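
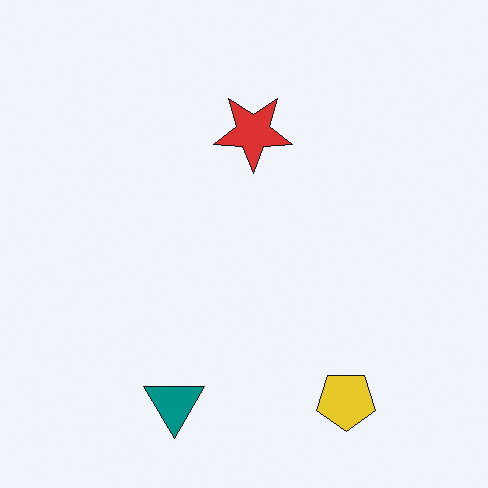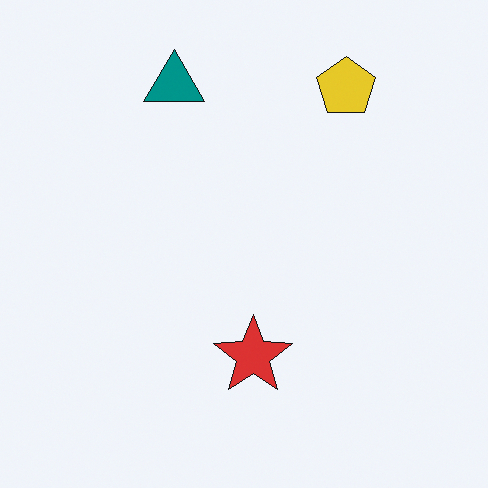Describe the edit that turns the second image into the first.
Flipped vertically (top ↔ bottom).

The teal triangle is in the top of the second image and the bottom of the first — shapes on opposite sides of the horizontal midline have swapped in a mirror flip.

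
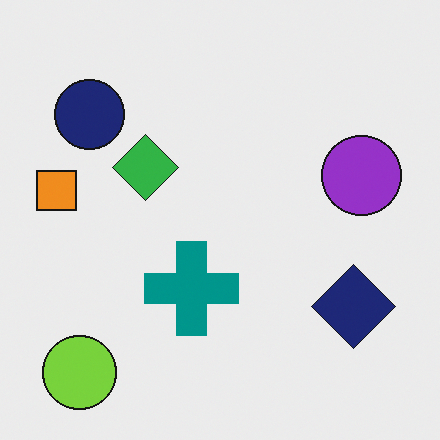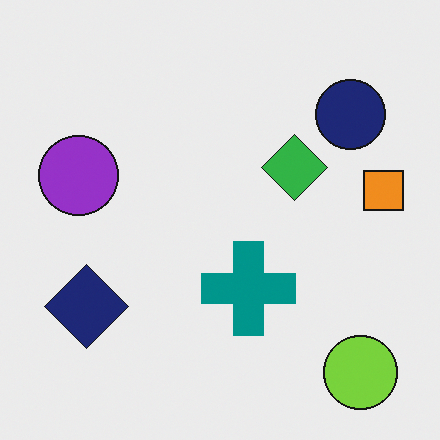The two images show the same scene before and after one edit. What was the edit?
The image was flipped horizontally (left ↔ right).

The orange square is in the left of the first image and the right of the second — shapes on opposite sides of the vertical midline have swapped in a mirror flip.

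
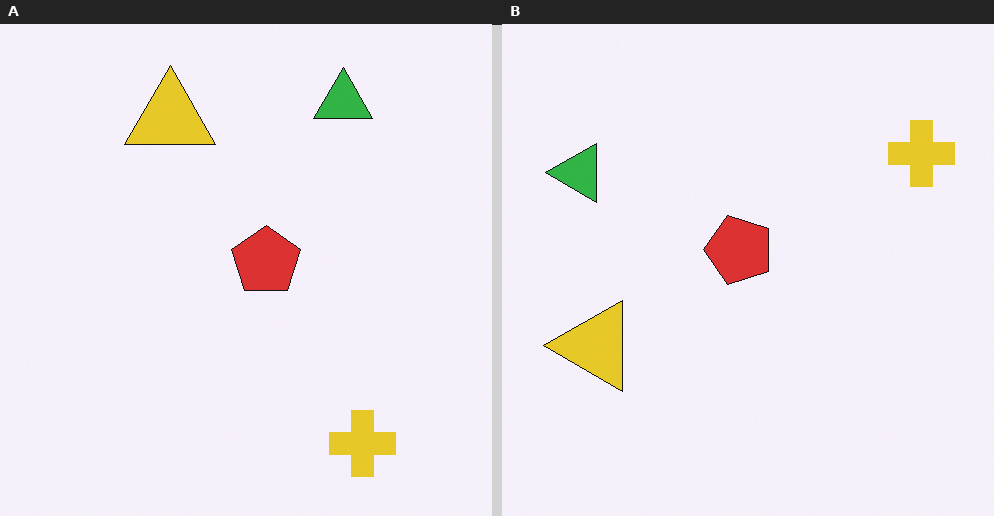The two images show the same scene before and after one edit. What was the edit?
Rotated 90° counter-clockwise.

The yellow cross sits in the bottom-right of the left (A) image and the top-right of the right (B) — consistent with a whole-image 90° counter-clockwise rotation.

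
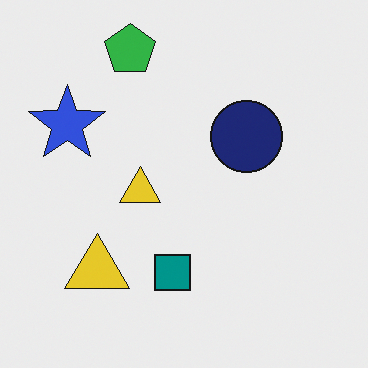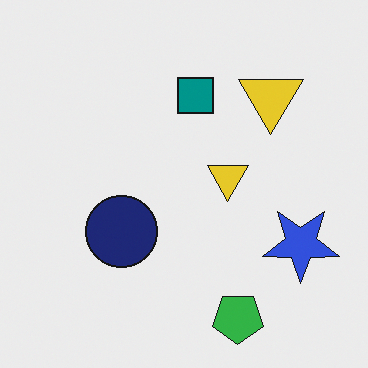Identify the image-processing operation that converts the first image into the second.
Rotated 180°.

The green pentagon sits in the top of the first image and the bottom of the second — consistent with a whole-image 180° rotation.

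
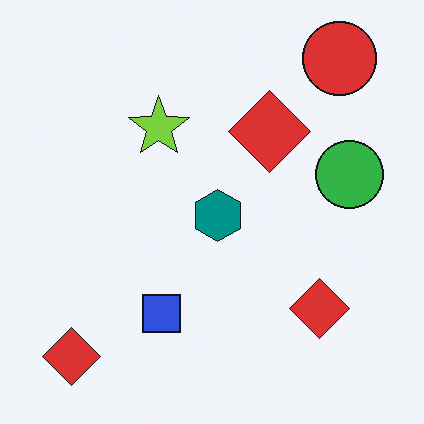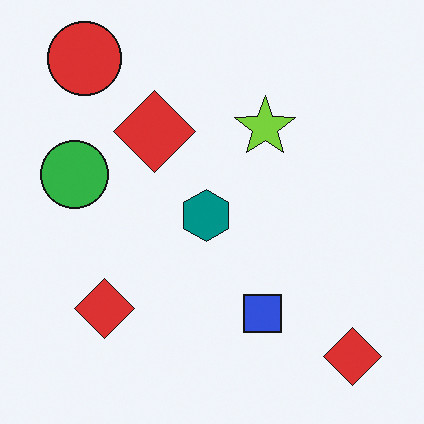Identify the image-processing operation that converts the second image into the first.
This is the original image flipped horizontally (left ↔ right).

The green circle is in the left of the second image and the right of the first — shapes on opposite sides of the vertical midline have swapped in a mirror flip.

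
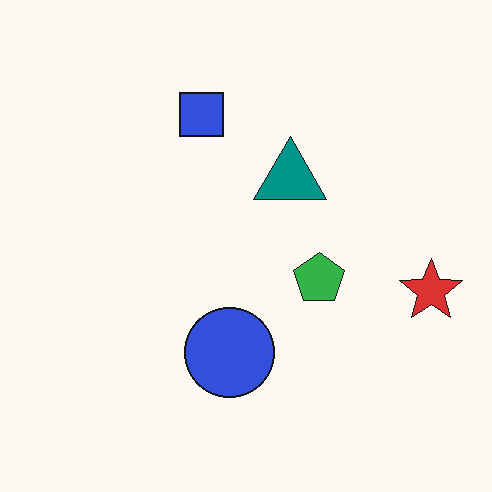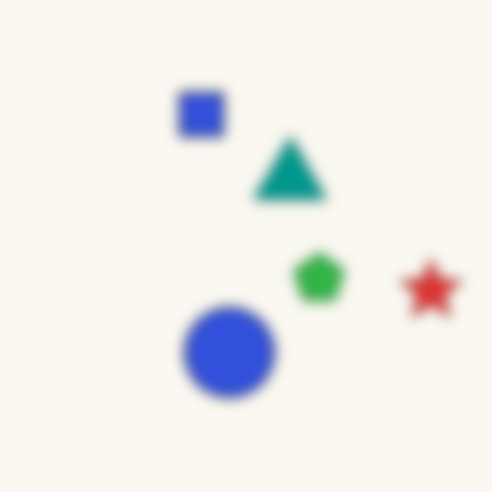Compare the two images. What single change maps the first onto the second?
The second image is the first strongly gaussian-blurred.

Shape edges and outlines are uniformly softened across the whole image.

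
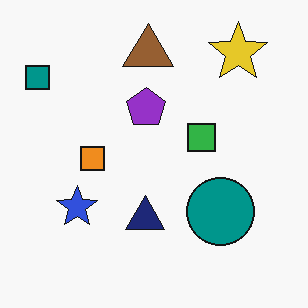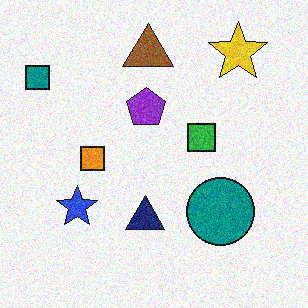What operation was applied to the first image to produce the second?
It was degraded with moderate additive noise.

Random speckle covers the whole image, including the flat background.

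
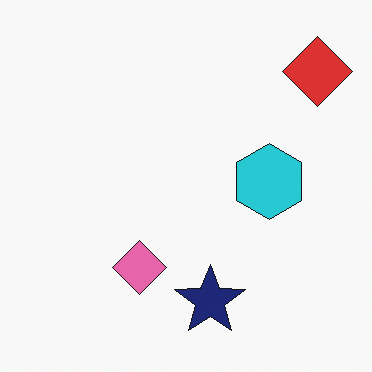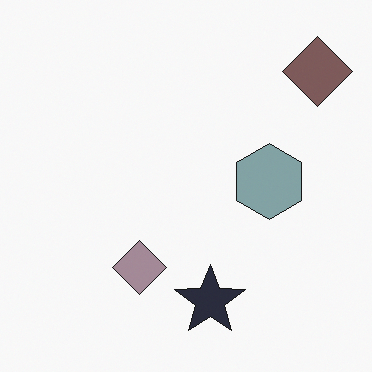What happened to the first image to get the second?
The transformation is: heavily desaturated.

All colors are more muted and greyish — a global saturation change.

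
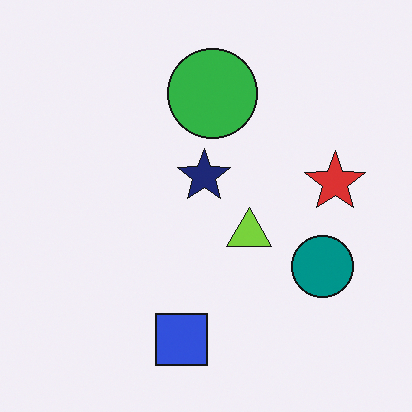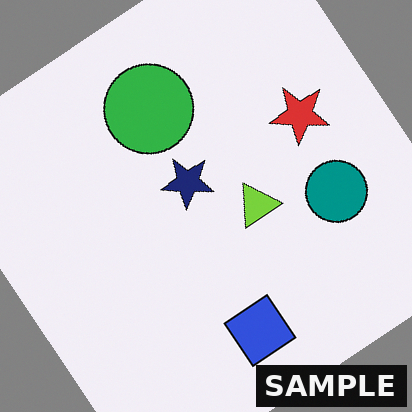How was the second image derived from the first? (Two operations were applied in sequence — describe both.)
Rotated counter-clockwise by a large amount — several tens of degrees, then watermarked with the text "SAMPLE" in the lower-right corner.

Every shape is tilted by the same angle and the image corners show triangular fill wedges — a whole-image rotation by a non-right angle. A dark label reading "SAMPLE" appears in the lower-right corner.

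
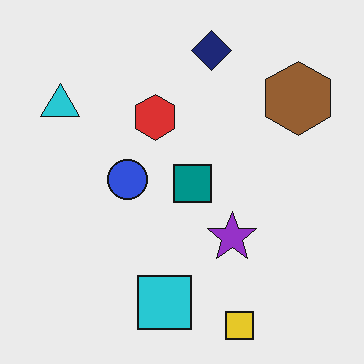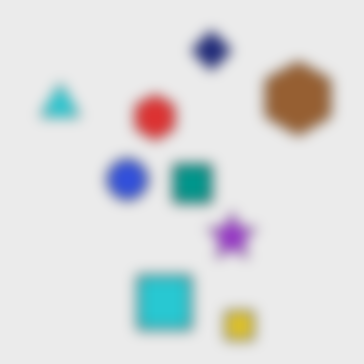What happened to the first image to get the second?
The transformation is: strongly gaussian-blurred.

Shape edges and outlines are uniformly softened across the whole image.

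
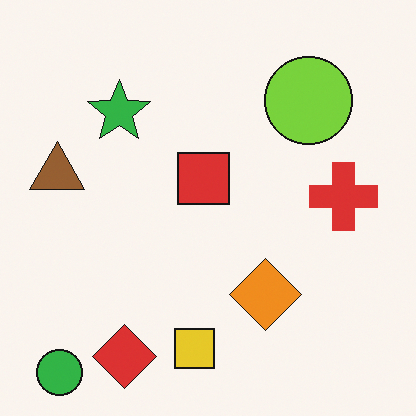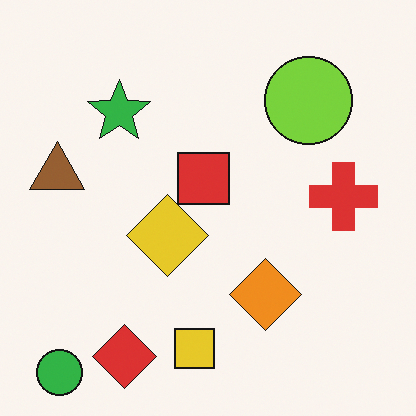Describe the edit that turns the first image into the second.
The transformation is: overlaid with an additional yellow diamond.

A yellow diamond appears in the second image that is absent from the first.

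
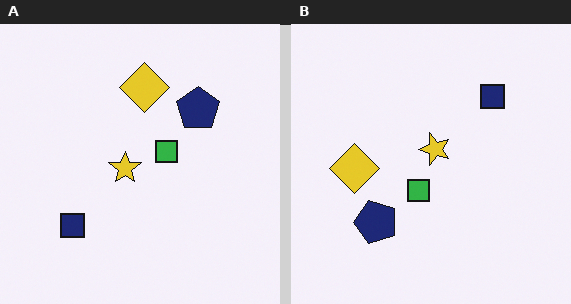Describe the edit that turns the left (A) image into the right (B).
It was transposed (reflected across the top-left ↔ bottom-right diagonal).

Shapes have swapped their row and column positions — what was in the top-right is now in the bottom-left — a diagonal reflection.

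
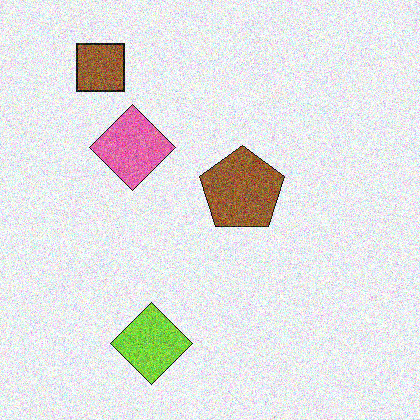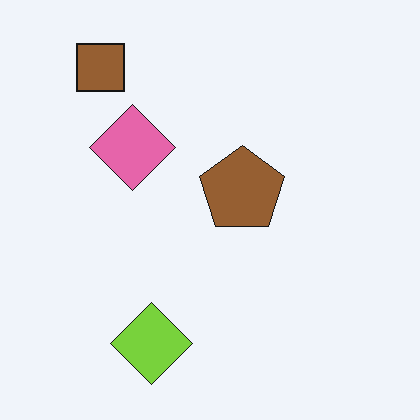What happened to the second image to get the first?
The transformation is: degraded with heavy additive noise.

Random speckle covers the whole image, including the flat background.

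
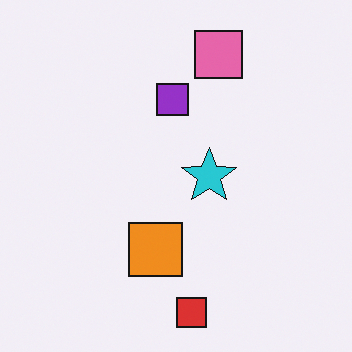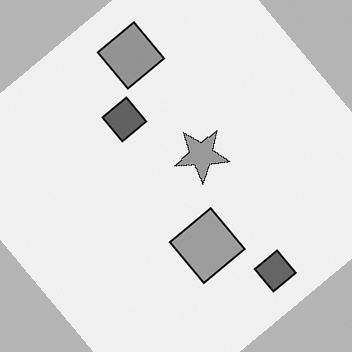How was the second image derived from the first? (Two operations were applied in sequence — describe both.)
It was converted to grayscale, then rotated counter-clockwise by a large amount — several tens of degrees.

All color is removed — every shape is now a shade of grey. Every shape is tilted by the same angle and the image corners show triangular fill wedges — a whole-image rotation by a non-right angle.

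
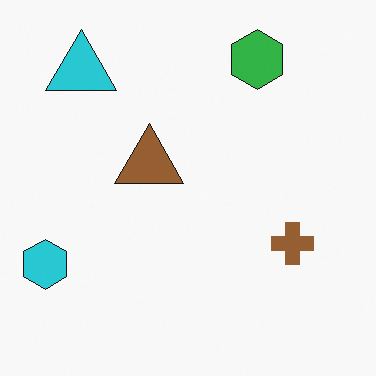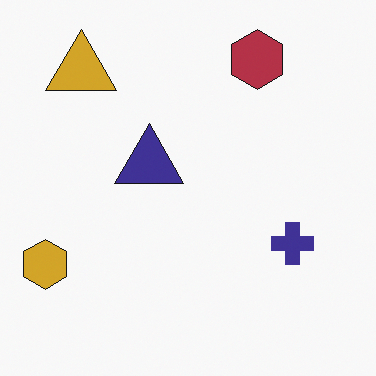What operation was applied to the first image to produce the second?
This is the original image hue-shifted through roughly half the color wheel.

Every shape's color has rotated by the same amount around the hue wheel — a uniform hue shift.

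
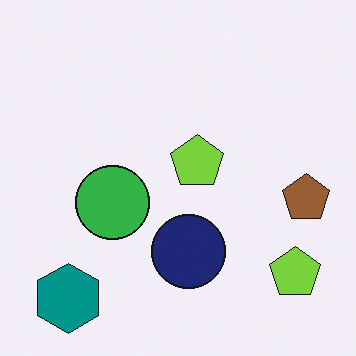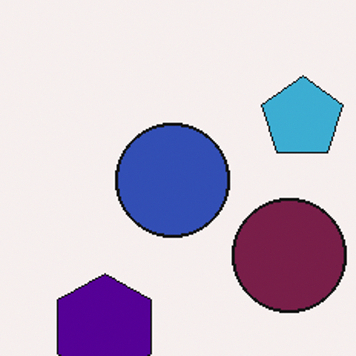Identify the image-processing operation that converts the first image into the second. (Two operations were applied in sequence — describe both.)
It was cropped to a modestly smaller region and rescaled, then hue-shifted noticeably.

The visible shapes are larger and the field of view is narrower; shapes near the original edges may be partly or wholly outside the frame — a crop-and-rescale. Every shape's color has rotated by the same amount around the hue wheel — a uniform hue shift.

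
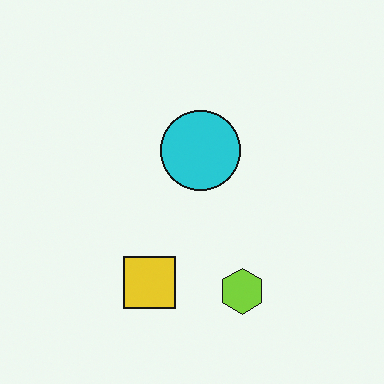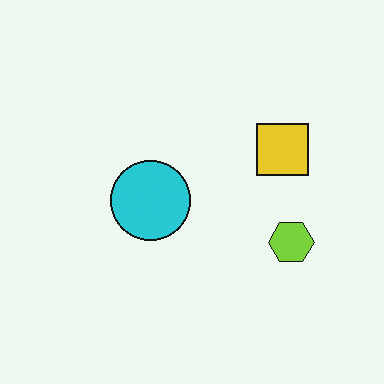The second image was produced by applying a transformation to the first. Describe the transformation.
The second image is the first transposed (reflected across the top-left ↔ bottom-right diagonal).

Shapes have swapped their row and column positions — what was in the top-right is now in the bottom-left — a diagonal reflection.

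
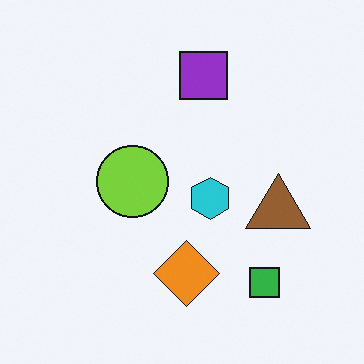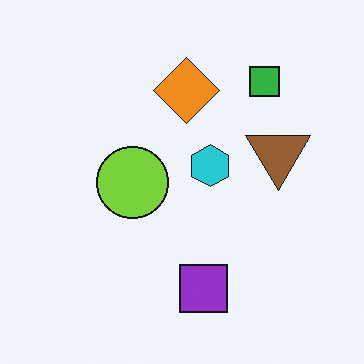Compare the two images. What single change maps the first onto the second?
The transformation is: flipped vertically (top ↔ bottom).

The purple square is in the top of the first image and the bottom of the second — shapes on opposite sides of the horizontal midline have swapped in a mirror flip.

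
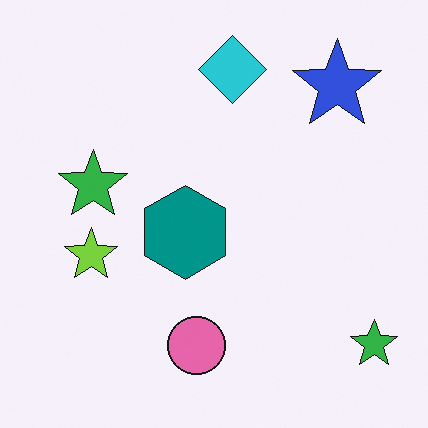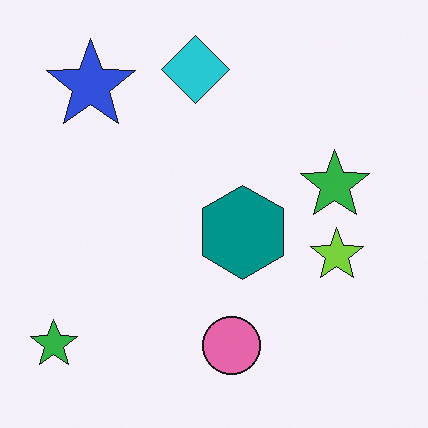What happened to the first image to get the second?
This is the original image flipped horizontally (left ↔ right).

The blue star is in the top-right of the first image and the top-left of the second — shapes on opposite sides of the vertical midline have swapped in a mirror flip.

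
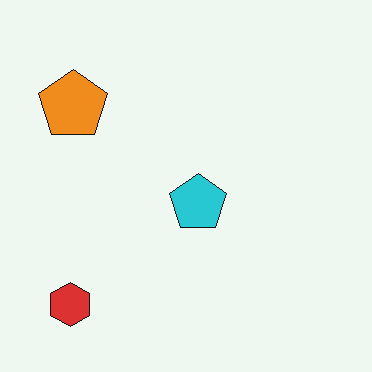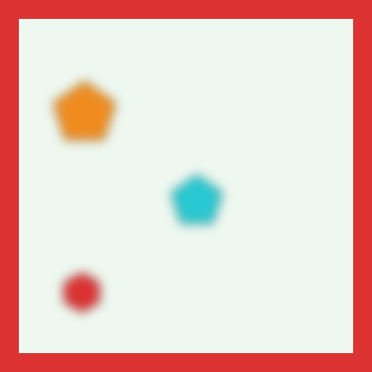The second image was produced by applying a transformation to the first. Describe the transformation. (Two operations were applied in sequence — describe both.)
The second image is the first strongly gaussian-blurred, then framed with a red border.

Shape edges and outlines are uniformly softened across the whole image. A solid red frame runs around the edge of the second image, with the content slightly shrunk inside it.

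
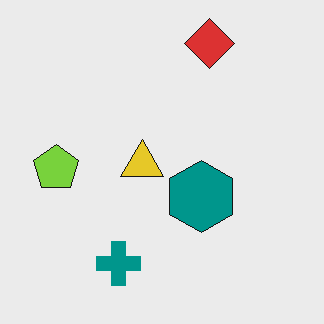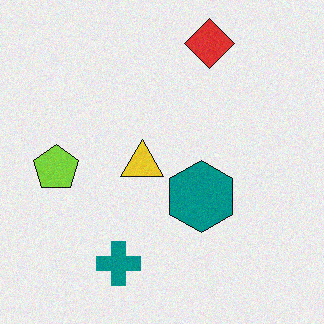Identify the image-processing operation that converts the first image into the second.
The image was degraded with a light layer of grain.

Random speckle covers the whole image, including the flat background.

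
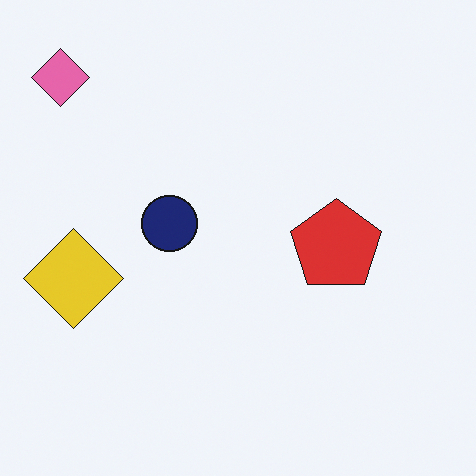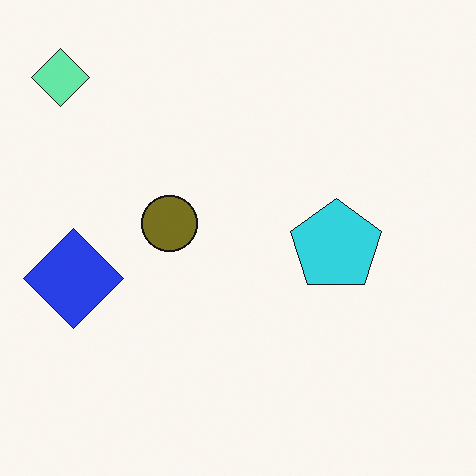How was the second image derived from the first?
Hue-shifted by a large amount.

Every shape's color has rotated by the same amount around the hue wheel — a uniform hue shift.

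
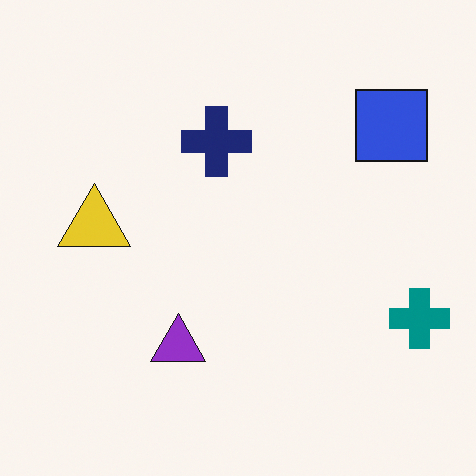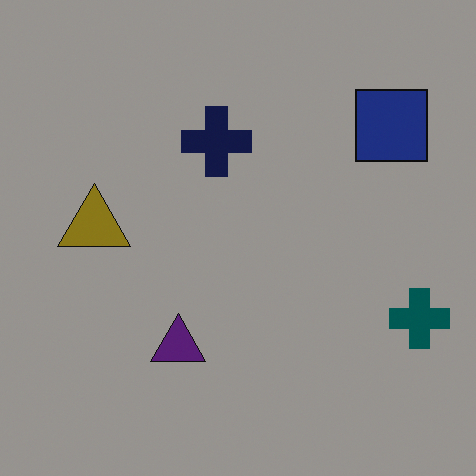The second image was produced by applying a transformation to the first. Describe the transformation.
The second image is the first noticeably darkened.

Every pixel — background and shapes alike — is uniformly darkened.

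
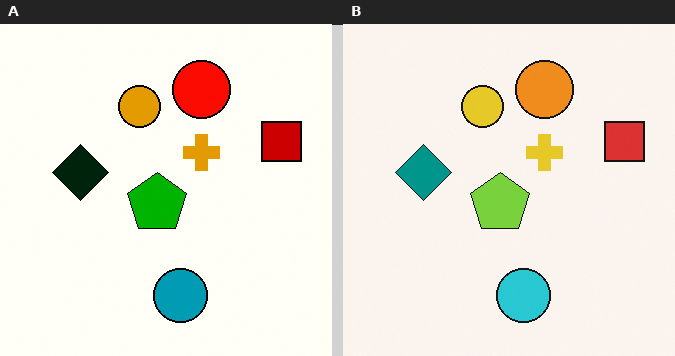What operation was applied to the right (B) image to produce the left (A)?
It was boosted in contrast.

Tones are pushed away from mid-grey across the whole image — a global contrast change.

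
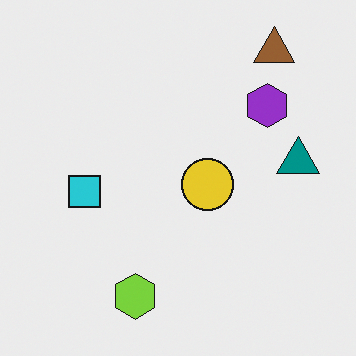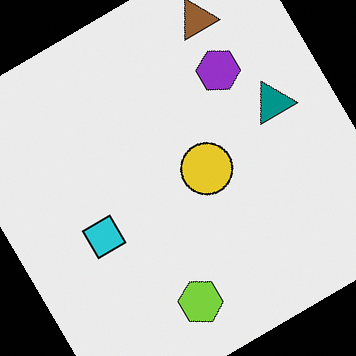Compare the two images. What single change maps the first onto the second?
This is the original image rotated counter-clockwise by a large amount — several tens of degrees.

Every shape is tilted by the same angle and the image corners show triangular fill wedges — a whole-image rotation by a non-right angle.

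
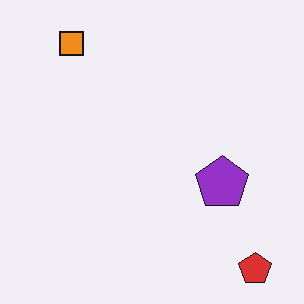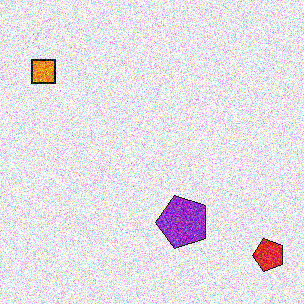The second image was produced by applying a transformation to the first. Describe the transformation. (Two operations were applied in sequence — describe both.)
Degraded with a thick layer of grain, then transposed (reflected across the top-left ↔ bottom-right diagonal).

Random speckle covers the whole image, including the flat background. Shapes have swapped their row and column positions — what was in the top-right is now in the bottom-left — a diagonal reflection.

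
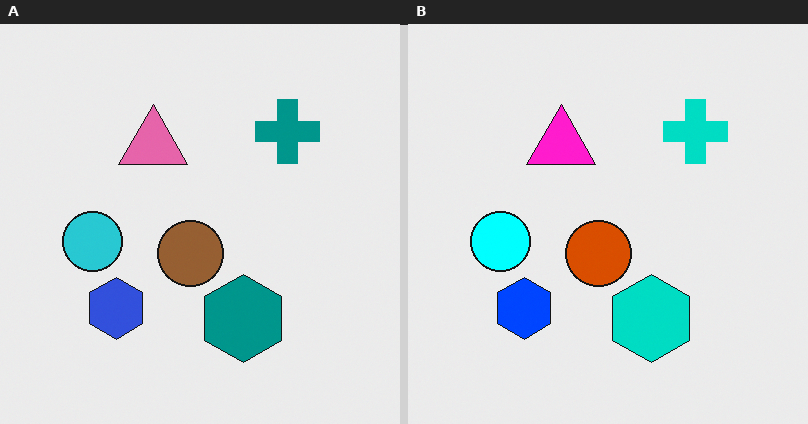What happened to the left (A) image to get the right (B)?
The transformation is: heavily oversaturated.

All colors are more vivid — a global saturation change.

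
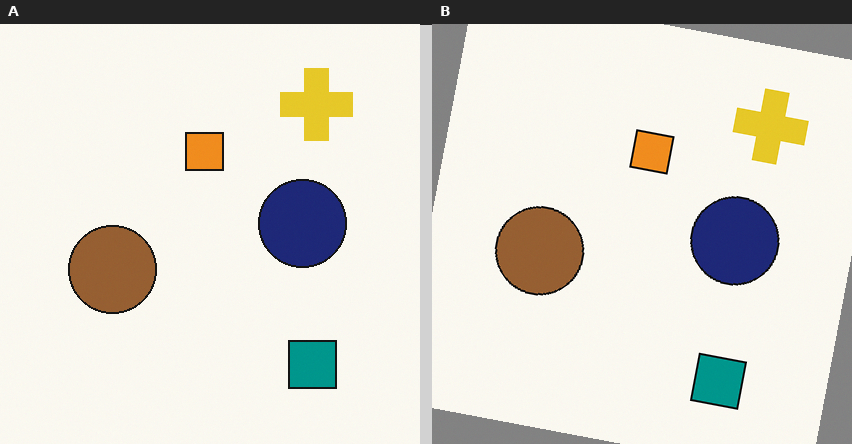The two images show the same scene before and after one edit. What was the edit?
This is the original image rotated clockwise by a slight angle.

Every shape is tilted by the same angle and the image corners show triangular fill wedges — a whole-image rotation by a non-right angle.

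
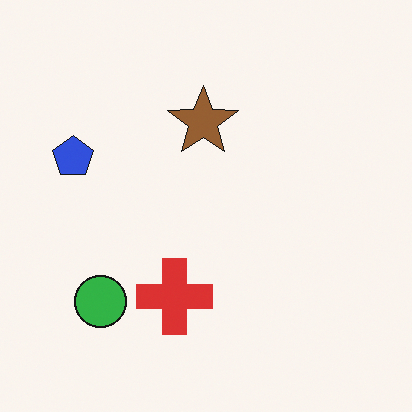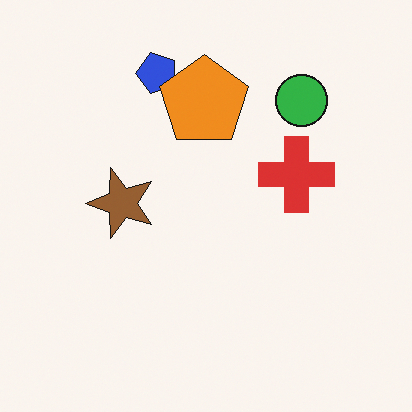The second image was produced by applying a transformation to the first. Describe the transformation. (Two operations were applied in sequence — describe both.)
The image was transposed (reflected across the top-left ↔ bottom-right diagonal), then overlaid with an additional orange pentagon.

Shapes have swapped their row and column positions — what was in the top-right is now in the bottom-left — a diagonal reflection. An orange pentagon appears in the second image that is absent from the first.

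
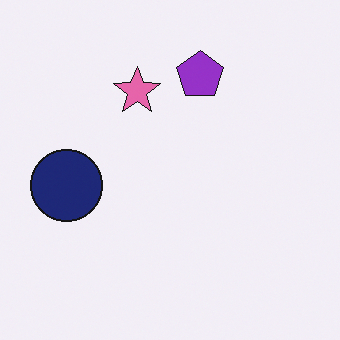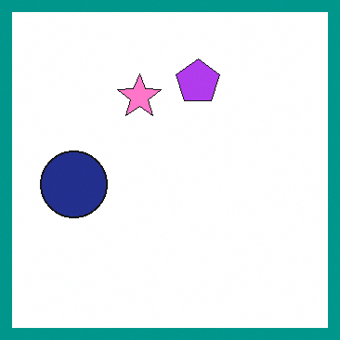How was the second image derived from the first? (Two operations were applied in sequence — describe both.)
Brightened a little, then framed with a teal border.

Every pixel — background and shapes alike — is uniformly brightened. A solid teal frame runs around the edge of the second image, with the content slightly shrunk inside it.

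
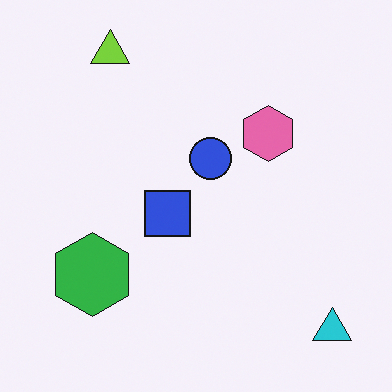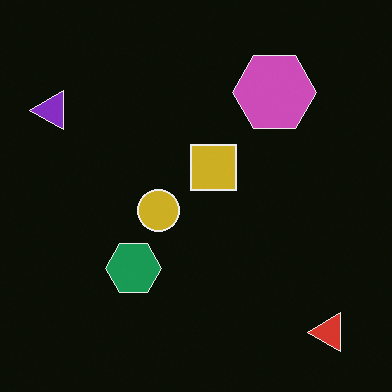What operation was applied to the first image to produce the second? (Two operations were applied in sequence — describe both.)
This is the original image color-inverted (negative), then transposed (reflected across the top-left ↔ bottom-right diagonal).

The light background has become dark and every shape's color is its complement — a photographic negative. Shapes have swapped their row and column positions — what was in the top-right is now in the bottom-left — a diagonal reflection.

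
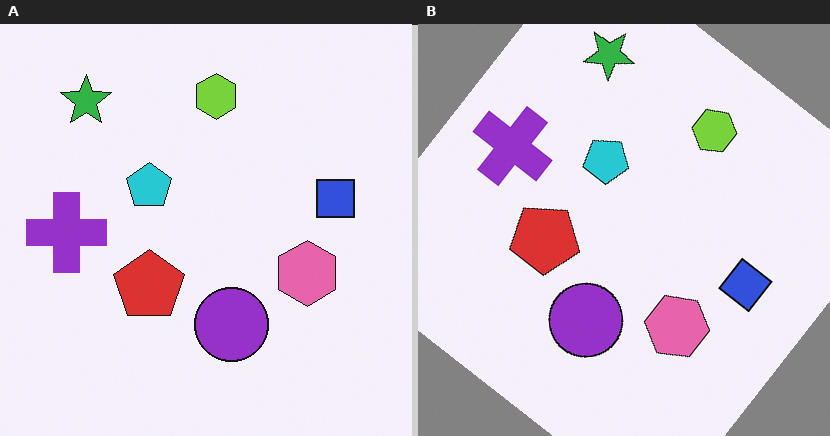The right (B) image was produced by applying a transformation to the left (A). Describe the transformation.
The image was rotated clockwise by a large amount — several tens of degrees.

Every shape is tilted by the same angle and the image corners show triangular fill wedges — a whole-image rotation by a non-right angle.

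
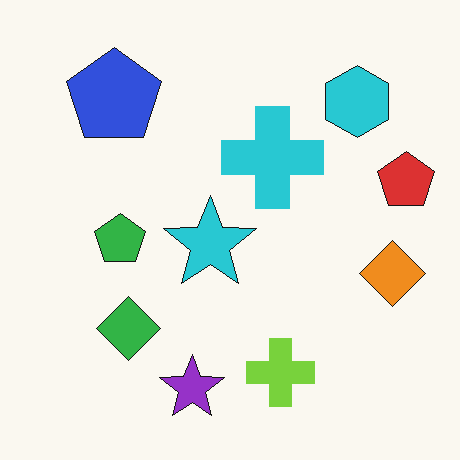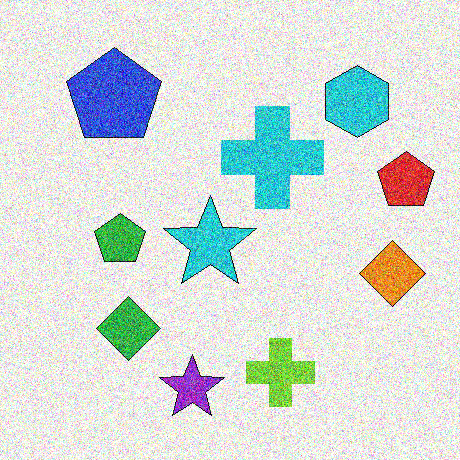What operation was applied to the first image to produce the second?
The second image is the first degraded with a thick layer of grain.

Random speckle covers the whole image, including the flat background.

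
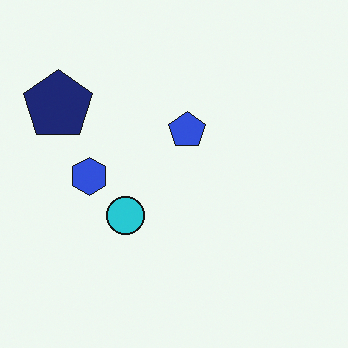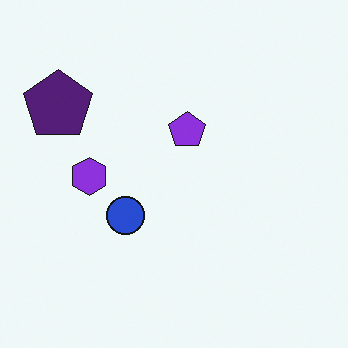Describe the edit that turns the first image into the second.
The transformation is: hue-shifted slightly.

Every shape's color has rotated by the same amount around the hue wheel — a uniform hue shift.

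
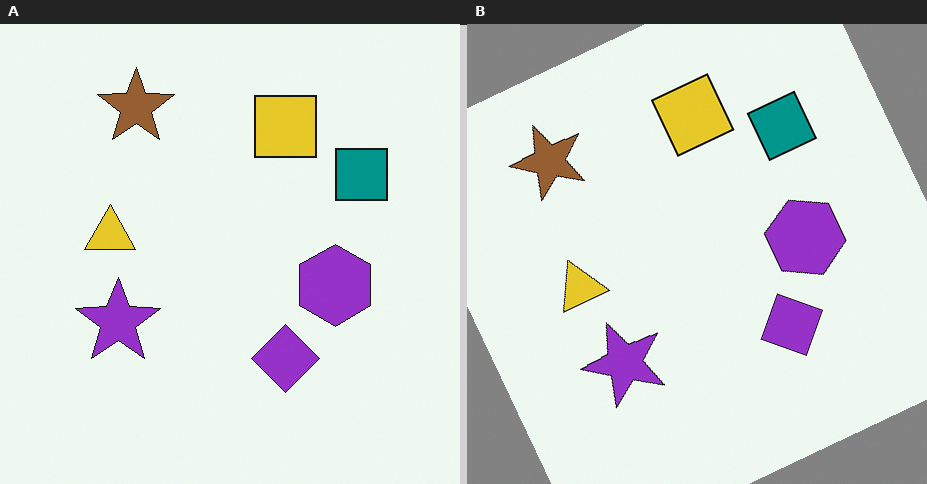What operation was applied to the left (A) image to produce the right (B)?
Rotated counter-clockwise by a moderate amount.

Every shape is tilted by the same angle and the image corners show triangular fill wedges — a whole-image rotation by a non-right angle.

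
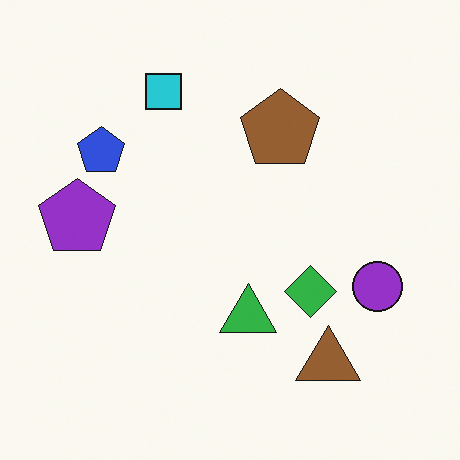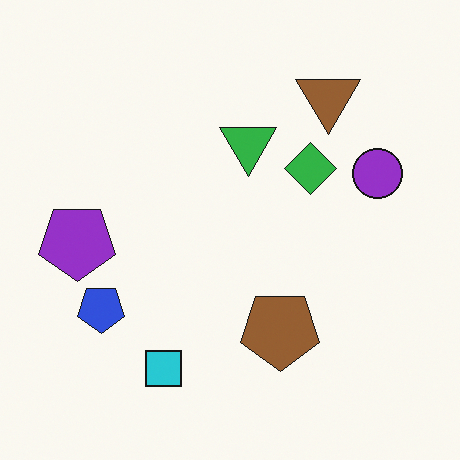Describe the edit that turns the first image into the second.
The transformation is: flipped vertically (top ↔ bottom).

The cyan square is in the top of the first image and the bottom of the second — shapes on opposite sides of the horizontal midline have swapped in a mirror flip.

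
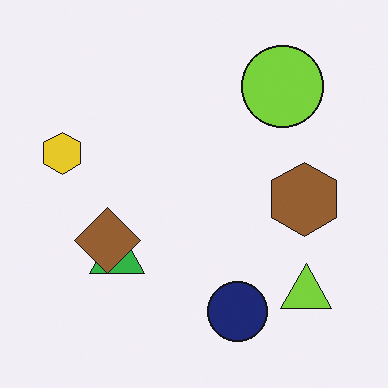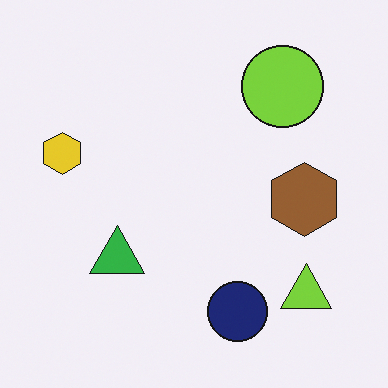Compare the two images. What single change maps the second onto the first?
Overlaid with an additional brown diamond.

A brown diamond appears in the first image that is absent from the second.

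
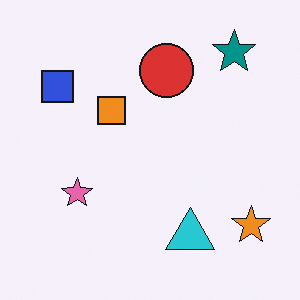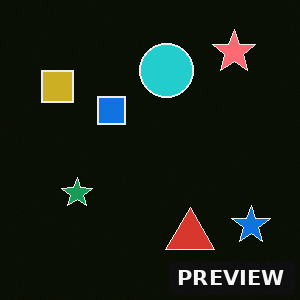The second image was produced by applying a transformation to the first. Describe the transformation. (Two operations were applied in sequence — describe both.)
The image was color-inverted (negative), then watermarked with the text "PREVIEW" in the lower-right corner.

The light background has become dark and every shape's color is its complement — a photographic negative. A dark label reading "PREVIEW" appears in the lower-right corner.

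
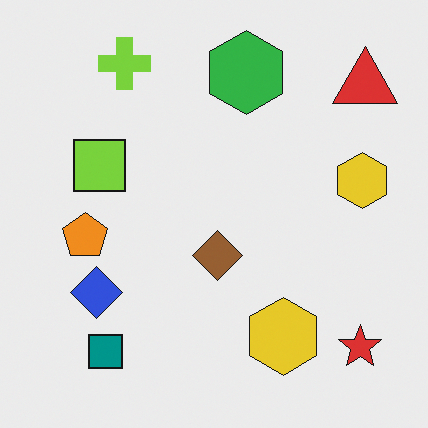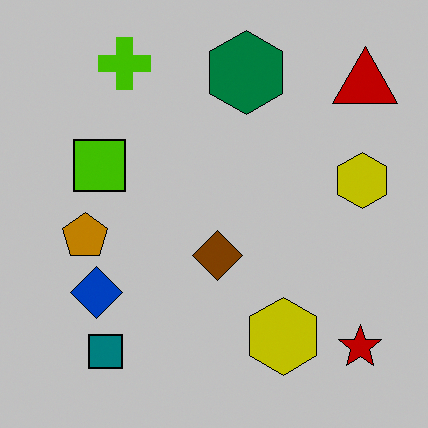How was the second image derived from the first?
It was heavily posterized to just a handful of flat colors.

Each flat color has snapped to a coarser quantized level — most visibly, the near-white background has dropped to a flat grey.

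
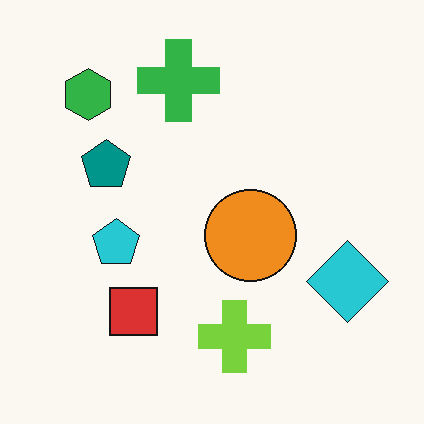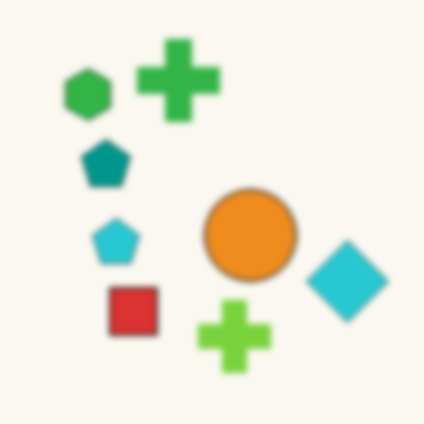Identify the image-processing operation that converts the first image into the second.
This is the original image noticeably gaussian-blurred.

Shape edges and outlines are uniformly softened across the whole image.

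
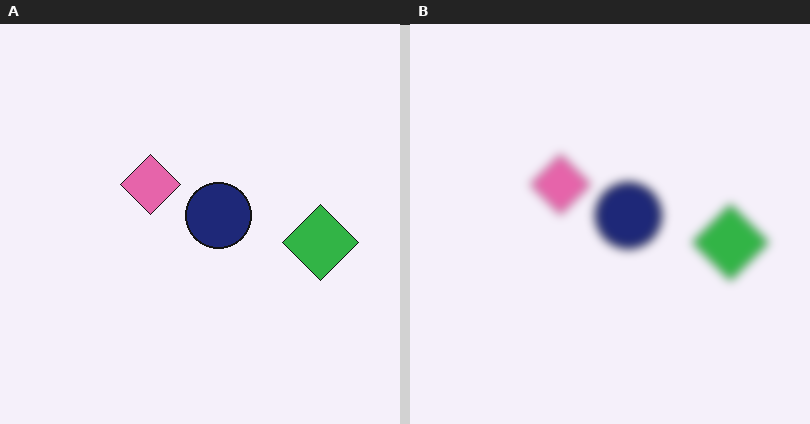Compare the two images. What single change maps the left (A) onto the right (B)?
The right (B) image is the left (A) heavily blurred.

Shape edges and outlines are uniformly softened across the whole image.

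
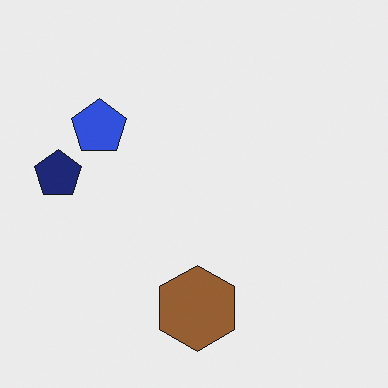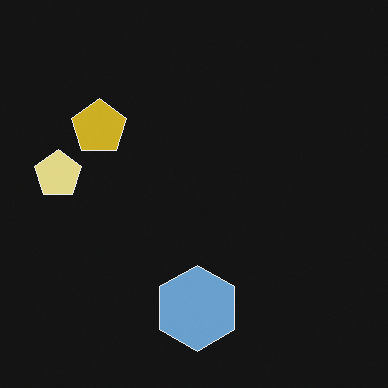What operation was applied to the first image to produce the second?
The image was color-inverted (negative).

The light background has become dark and every shape's color is its complement — a photographic negative.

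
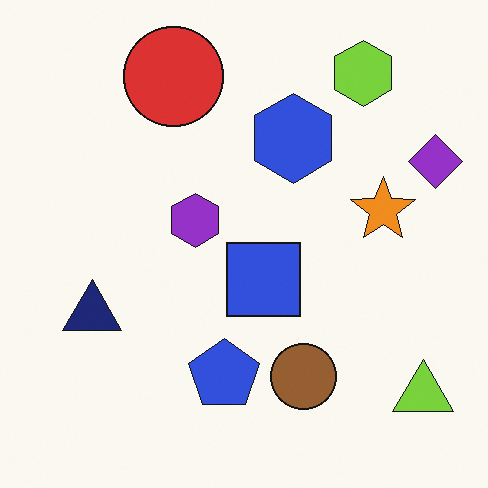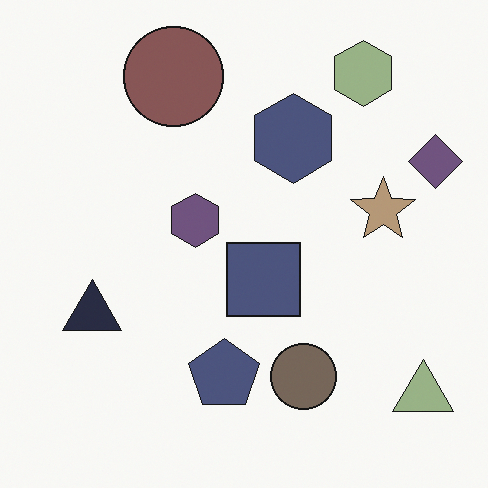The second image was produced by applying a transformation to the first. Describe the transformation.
Heavily desaturated.

All colors are more muted and greyish — a global saturation change.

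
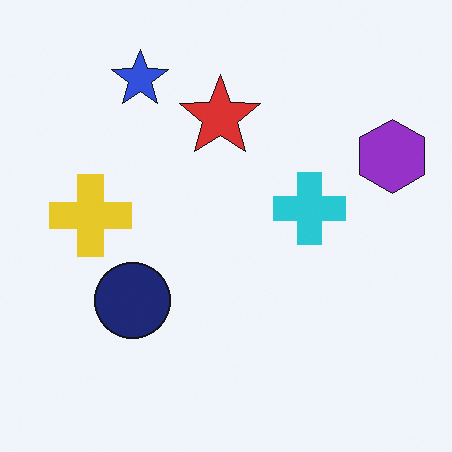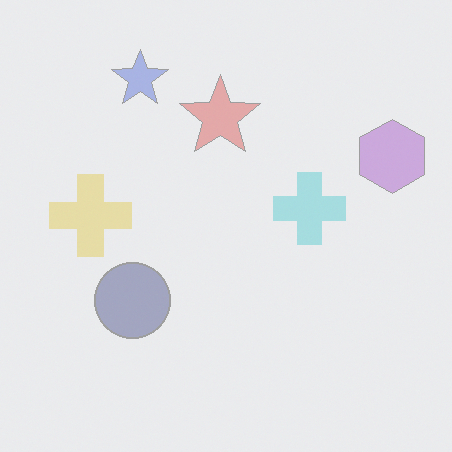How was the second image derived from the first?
The second image is the first given much lower contrast.

Tones are pushed toward mid-grey across the whole image — a global contrast change.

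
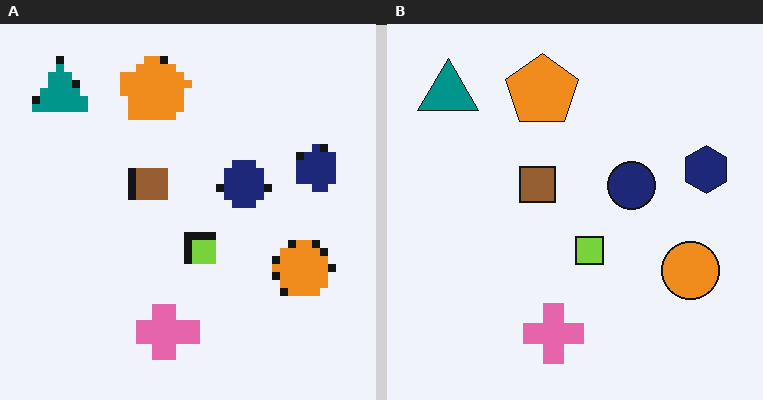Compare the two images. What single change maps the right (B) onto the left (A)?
This is the original image moderately pixelated.

Shapes are reduced to large square blocks; fine edges and outlines are lost — a downscale-then-upscale (mosaic) effect.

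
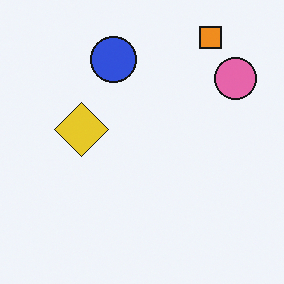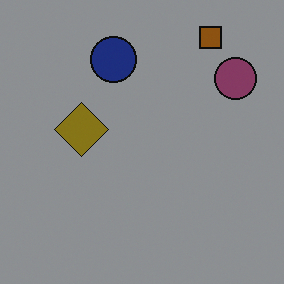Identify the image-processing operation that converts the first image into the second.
It was darkened a lot.

Every pixel — background and shapes alike — is uniformly darkened.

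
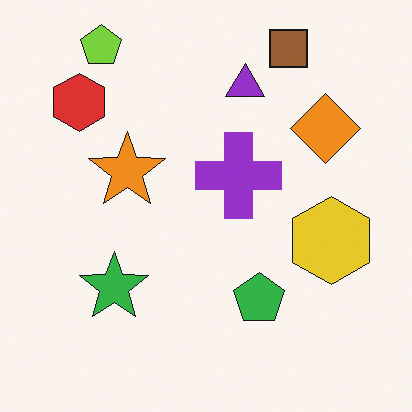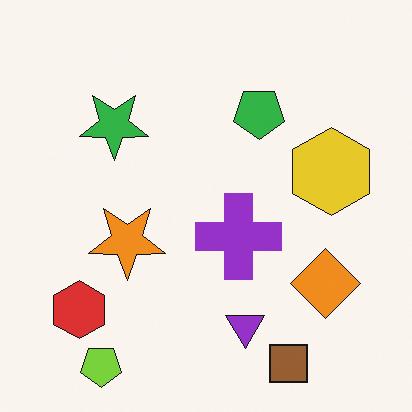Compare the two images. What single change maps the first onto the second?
The image was flipped vertically (top ↔ bottom).

The lime pentagon is in the top-left of the first image and the bottom-left of the second — shapes on opposite sides of the horizontal midline have swapped in a mirror flip.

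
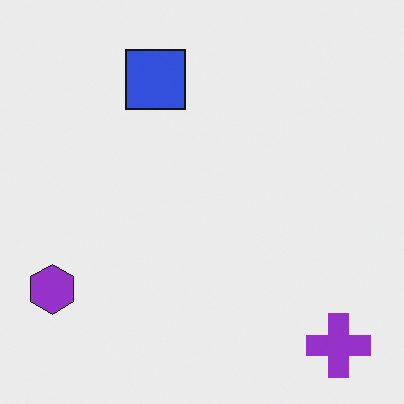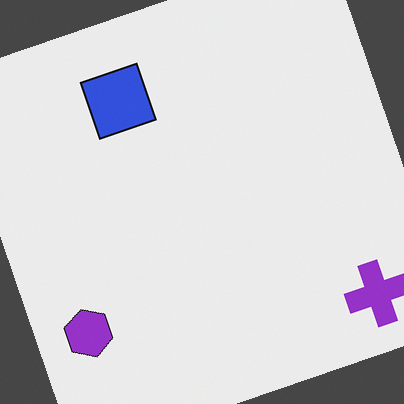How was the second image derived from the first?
The second image is the first rotated counter-clockwise by a clearly visible amount.

Every shape is tilted by the same angle and the image corners show triangular fill wedges — a whole-image rotation by a non-right angle.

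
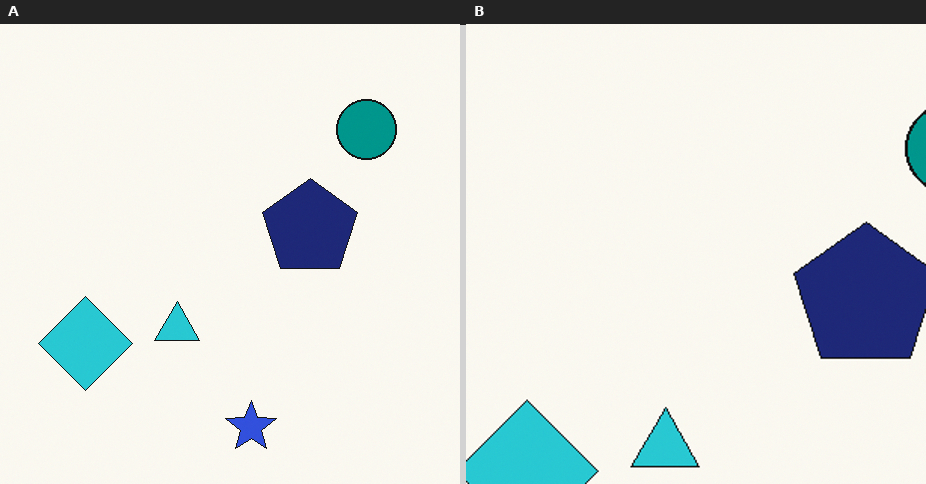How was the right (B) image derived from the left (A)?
This is the original image cropped slightly and scaled back up.

The visible shapes are larger and the field of view is narrower; shapes near the original edges may be partly or wholly outside the frame — a crop-and-rescale.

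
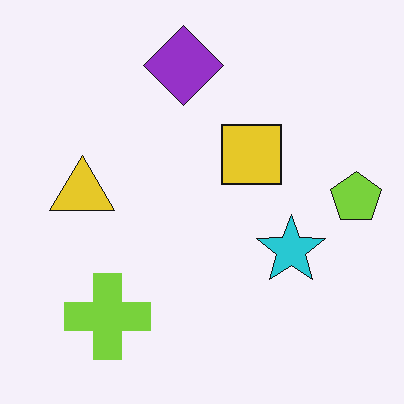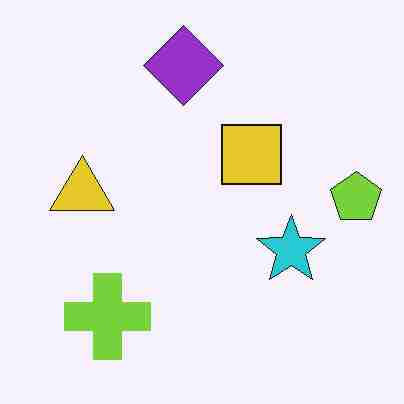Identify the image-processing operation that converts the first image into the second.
The transformation is: heavily JPEG-compressed with obvious blocking artifacts.

Blocky 8×8 compression artifacts appear around shape edges and the flat background shows ringing — characteristic JPEG degradation.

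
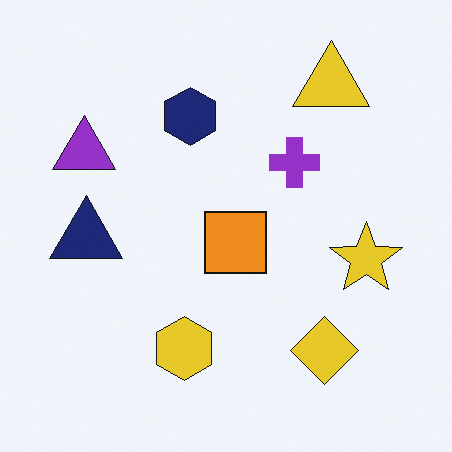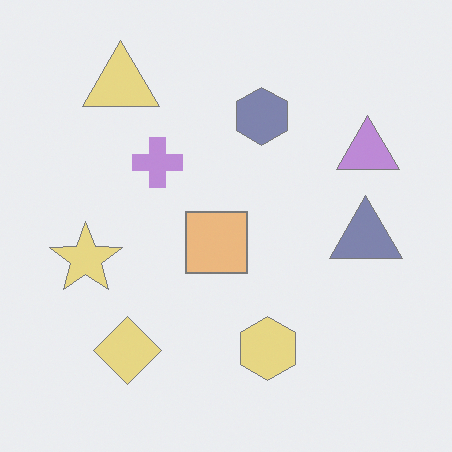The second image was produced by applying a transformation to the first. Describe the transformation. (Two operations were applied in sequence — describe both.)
The image was flipped horizontally (left ↔ right), then washed out (contrast reduced).

The purple triangle is in the left of the first image and the right of the second — shapes on opposite sides of the vertical midline have swapped in a mirror flip. Tones are pushed toward mid-grey across the whole image — a global contrast change.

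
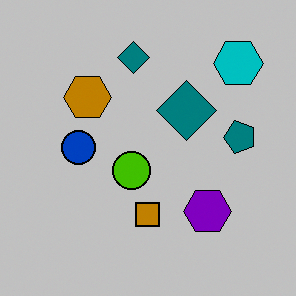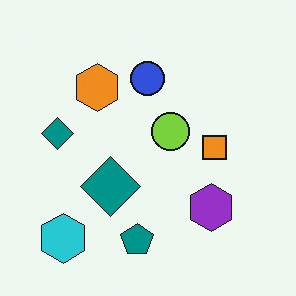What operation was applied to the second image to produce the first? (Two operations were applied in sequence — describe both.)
The first image is the second transposed (reflected across the top-left ↔ bottom-right diagonal), then heavily posterized to just a handful of flat colors.

Shapes have swapped their row and column positions — what was in the top-right is now in the bottom-left — a diagonal reflection. Each flat color has snapped to a coarser quantized level — most visibly, the near-white background has dropped to a flat grey.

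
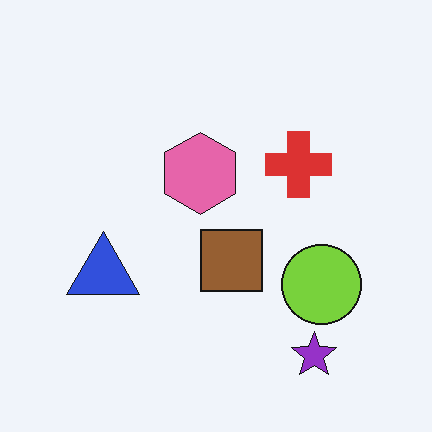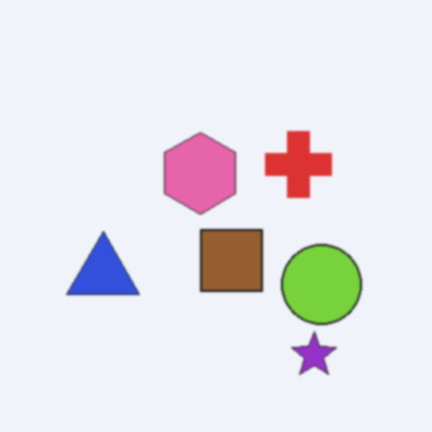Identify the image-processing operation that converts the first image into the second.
Lightly blurred.

Shape edges and outlines are uniformly softened across the whole image.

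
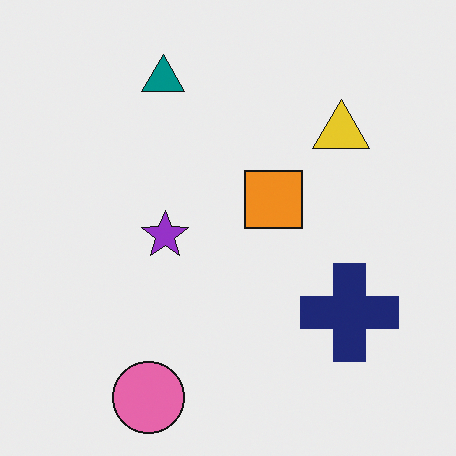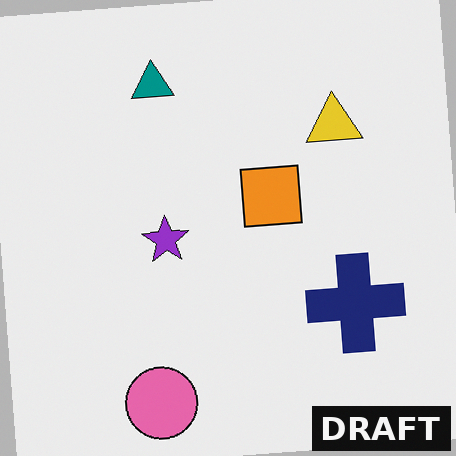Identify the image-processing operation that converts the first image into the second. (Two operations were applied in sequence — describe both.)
The image was rotated counter-clockwise by a slight angle, then watermarked with the text "DRAFT" in the lower-right corner.

Every shape is tilted by the same angle and the image corners show triangular fill wedges — a whole-image rotation by a non-right angle. A dark label reading "DRAFT" appears in the lower-right corner.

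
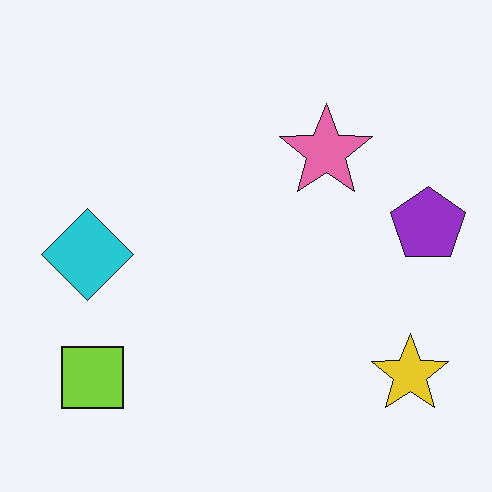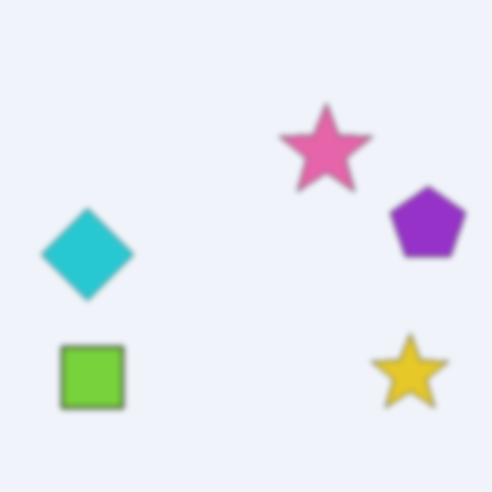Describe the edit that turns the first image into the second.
It was moderately blurred.

Shape edges and outlines are uniformly softened across the whole image.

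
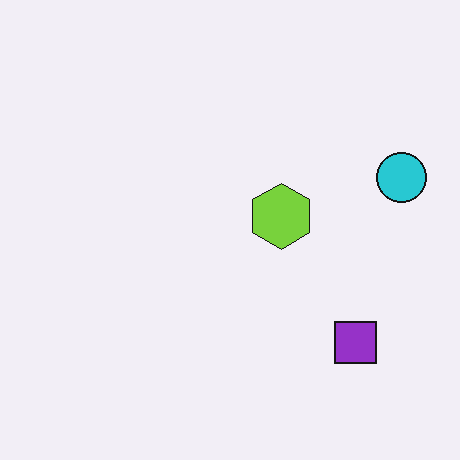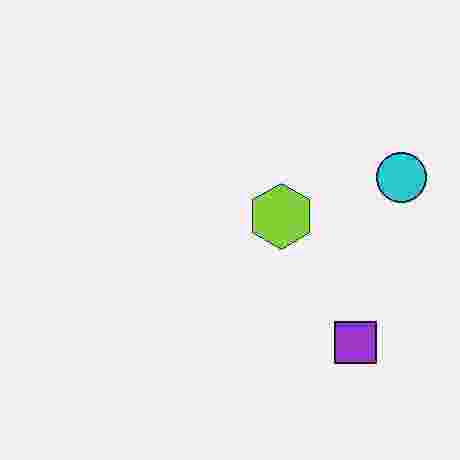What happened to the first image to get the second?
This is the original image heavily JPEG-compressed with obvious blocking artifacts.

Blocky 8×8 compression artifacts appear around shape edges and the flat background shows ringing — characteristic JPEG degradation.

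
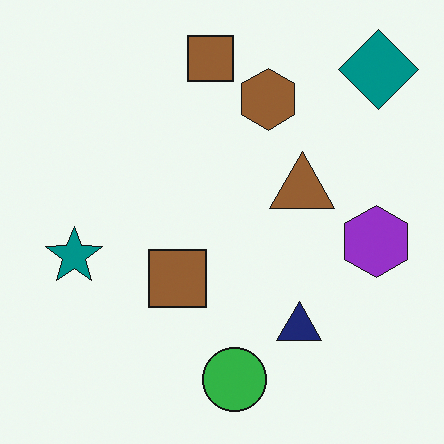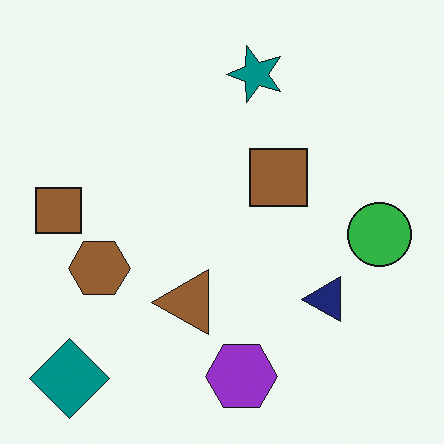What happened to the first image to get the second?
Transposed (reflected across the top-left ↔ bottom-right diagonal).

Shapes have swapped their row and column positions — what was in the top-right is now in the bottom-left — a diagonal reflection.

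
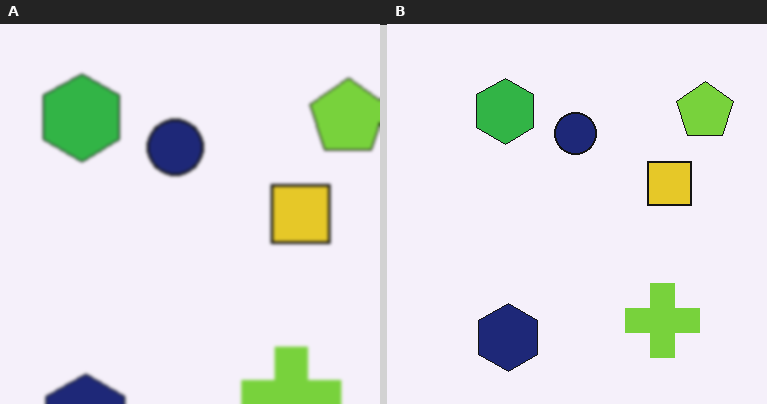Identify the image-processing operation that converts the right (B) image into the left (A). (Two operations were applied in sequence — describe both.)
The image was cropped slightly and scaled back up, then given a subtle gaussian blur.

The visible shapes are larger and the field of view is narrower; shapes near the original edges may be partly or wholly outside the frame — a crop-and-rescale. Shape edges and outlines are uniformly softened across the whole image.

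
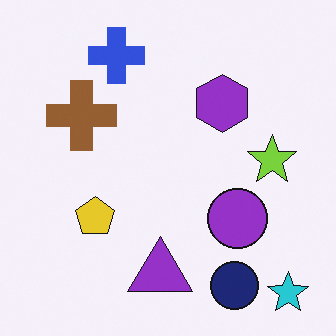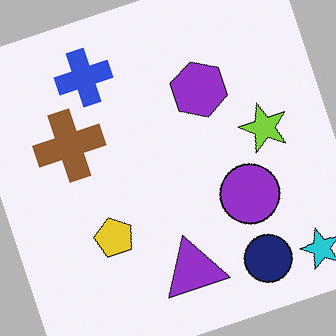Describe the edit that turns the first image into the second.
Rotated counter-clockwise by a moderate amount.

Every shape is tilted by the same angle and the image corners show triangular fill wedges — a whole-image rotation by a non-right angle.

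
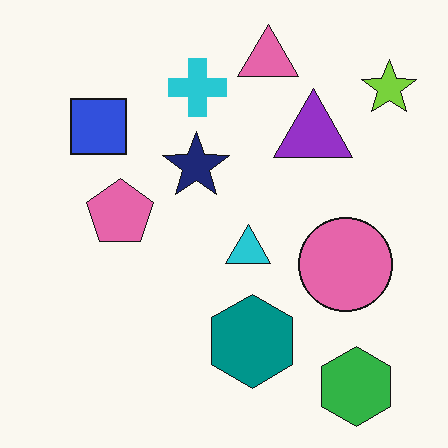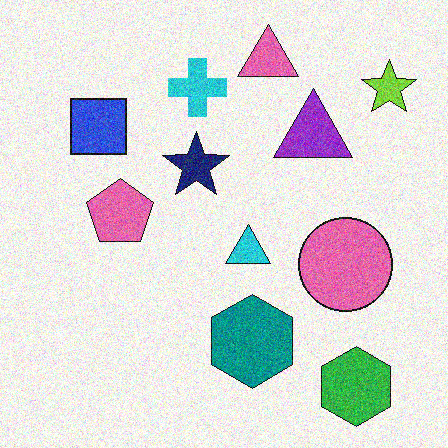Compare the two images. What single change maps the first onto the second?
This is the original image degraded with visible gaussian noise.

Random speckle covers the whole image, including the flat background.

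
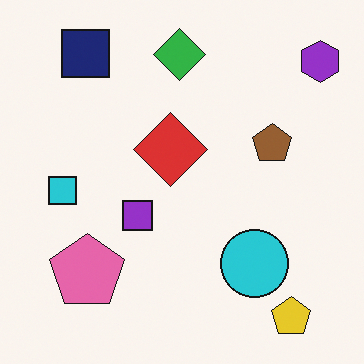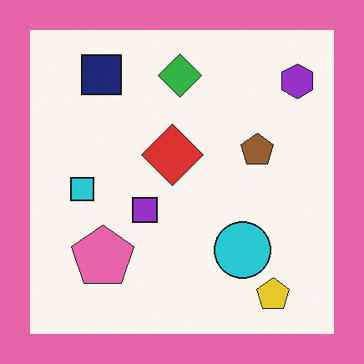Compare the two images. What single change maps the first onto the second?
The second image is the first framed with a pink border.

A solid pink frame runs around the edge of the second image, with the content slightly shrunk inside it.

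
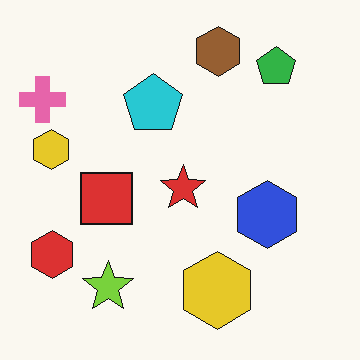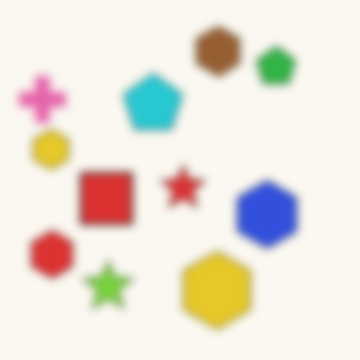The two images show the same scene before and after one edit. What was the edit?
The image was noticeably gaussian-blurred.

Shape edges and outlines are uniformly softened across the whole image.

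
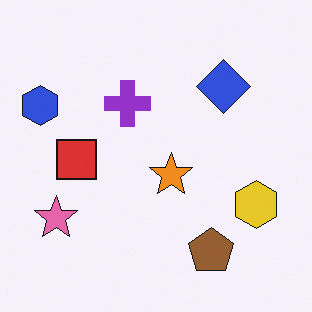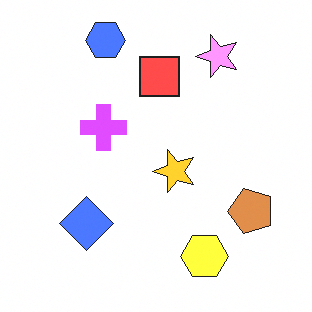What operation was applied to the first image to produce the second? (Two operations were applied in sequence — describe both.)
The image was transposed (reflected across the top-left ↔ bottom-right diagonal), then substantially brightened.

Shapes have swapped their row and column positions — what was in the top-right is now in the bottom-left — a diagonal reflection. Every pixel — background and shapes alike — is uniformly brightened.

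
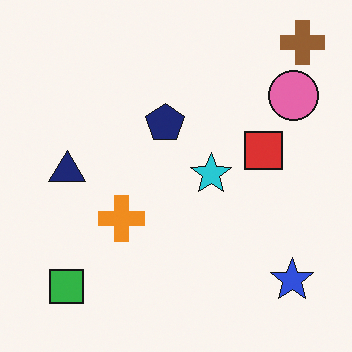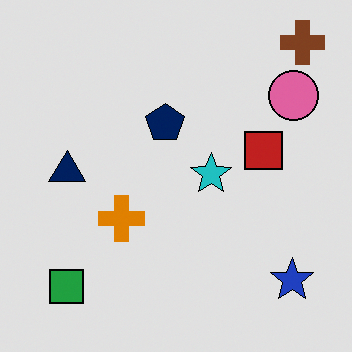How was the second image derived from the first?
The image was posterized to a reduced palette.

Each flat color has snapped to a coarser quantized level — most visibly, the near-white background has dropped to a flat grey.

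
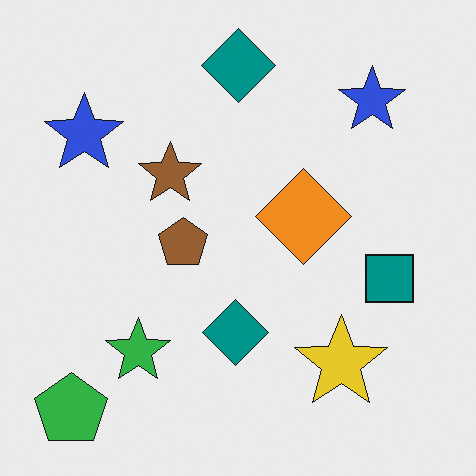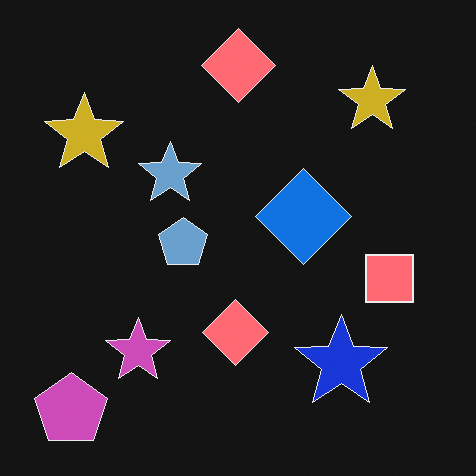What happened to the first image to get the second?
This is the original image color-inverted (negative).

The light background has become dark and every shape's color is its complement — a photographic negative.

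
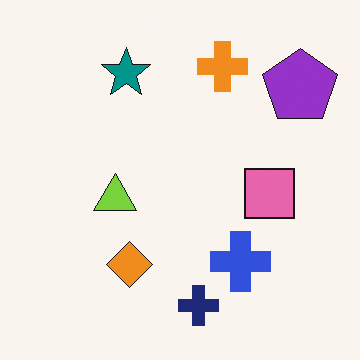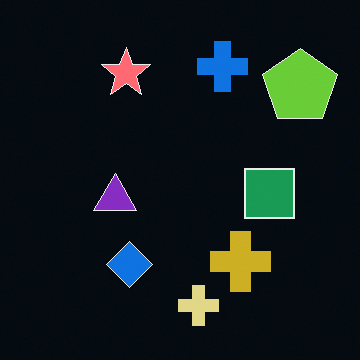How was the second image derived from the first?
Color-inverted (negative).

The light background has become dark and every shape's color is its complement — a photographic negative.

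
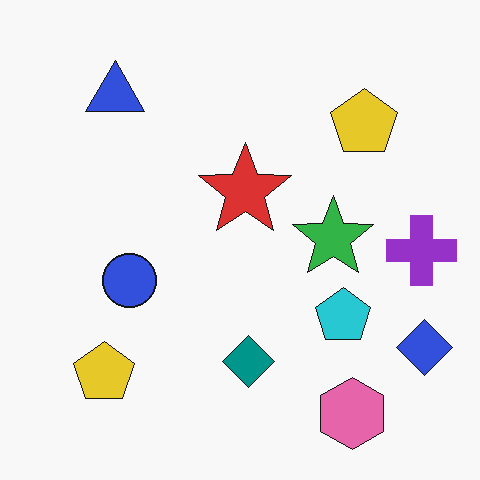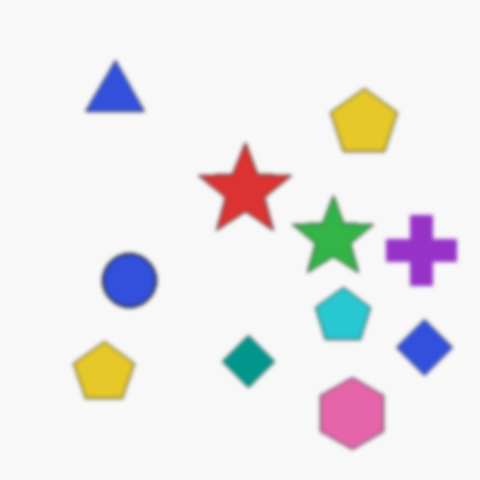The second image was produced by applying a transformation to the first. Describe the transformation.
The second image is the first lightly blurred.

Shape edges and outlines are uniformly softened across the whole image.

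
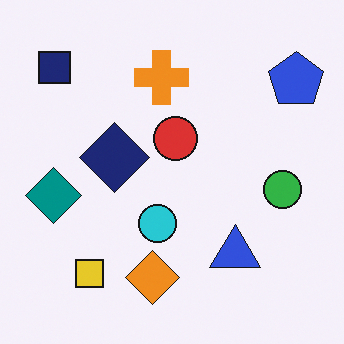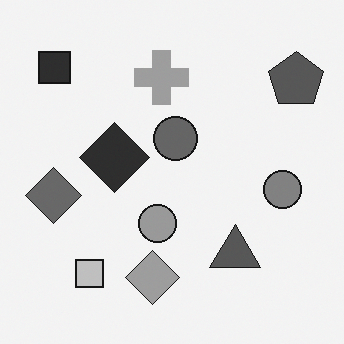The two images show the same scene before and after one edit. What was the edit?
The image was converted to grayscale.

All color is removed — every shape is now a shade of grey.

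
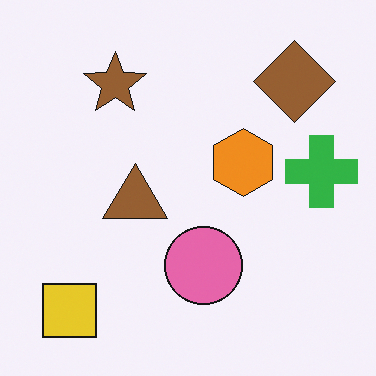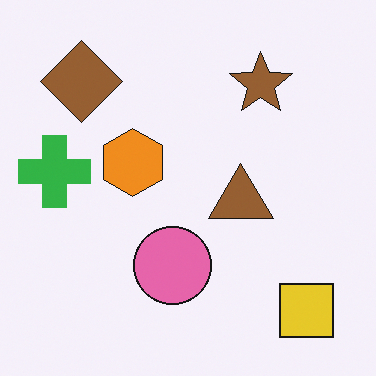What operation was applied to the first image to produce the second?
The transformation is: flipped horizontally (left ↔ right).

The green cross is in the right of the first image and the left of the second — shapes on opposite sides of the vertical midline have swapped in a mirror flip.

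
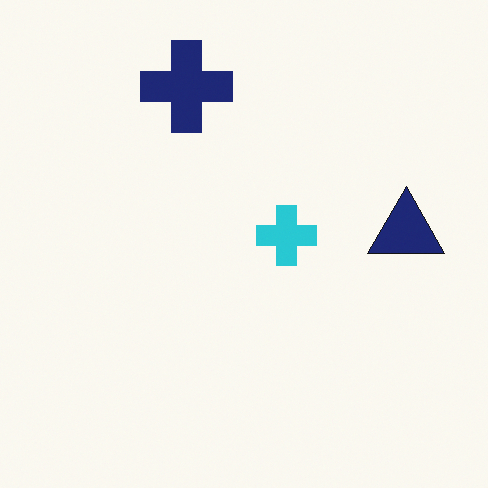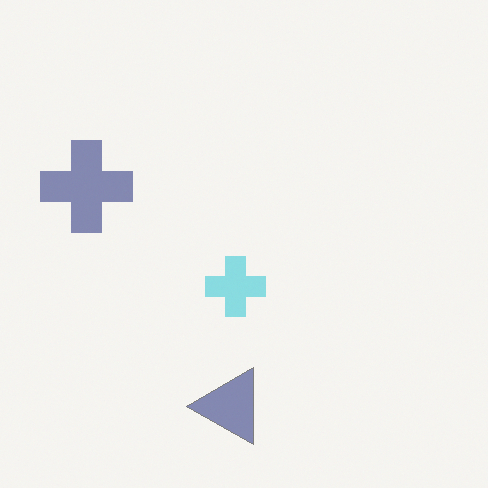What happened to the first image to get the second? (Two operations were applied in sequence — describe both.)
The second image is the first transposed (reflected across the top-left ↔ bottom-right diagonal), then given much lower contrast.

Shapes have swapped their row and column positions — what was in the top-right is now in the bottom-left — a diagonal reflection. Tones are pushed toward mid-grey across the whole image — a global contrast change.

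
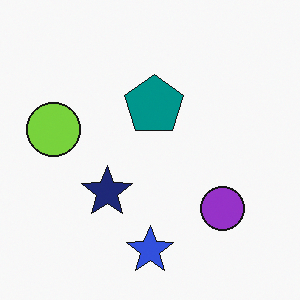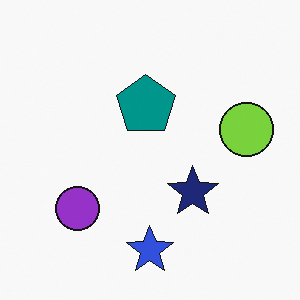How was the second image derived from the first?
The second image is the first flipped horizontally (left ↔ right).

The lime circle is in the left of the first image and the right of the second — shapes on opposite sides of the vertical midline have swapped in a mirror flip.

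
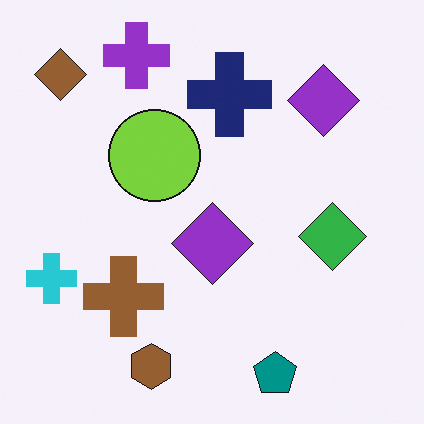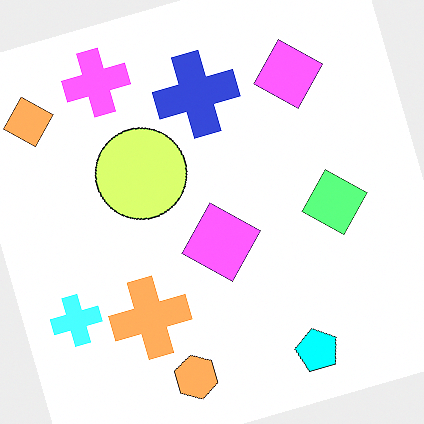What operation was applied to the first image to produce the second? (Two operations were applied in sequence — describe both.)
This is the original image rotated counter-clockwise by a clearly visible amount, then brightened a lot.

Every shape is tilted by the same angle and the image corners show triangular fill wedges — a whole-image rotation by a non-right angle. Every pixel — background and shapes alike — is uniformly brightened.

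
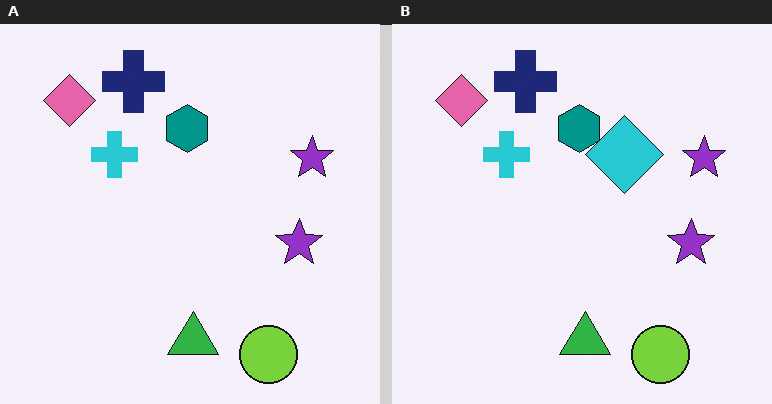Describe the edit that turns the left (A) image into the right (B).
The transformation is: overlaid with an additional cyan diamond.

A cyan diamond appears in the right (B) image that is absent from the left (A).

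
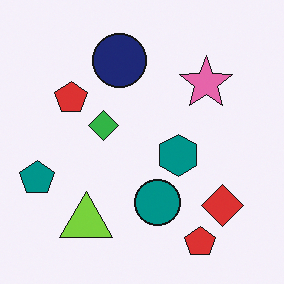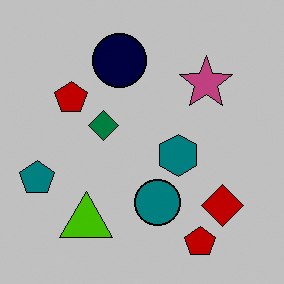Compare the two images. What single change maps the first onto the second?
The transformation is: aggressively posterized.

Each flat color has snapped to a coarser quantized level — most visibly, the near-white background has dropped to a flat grey.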